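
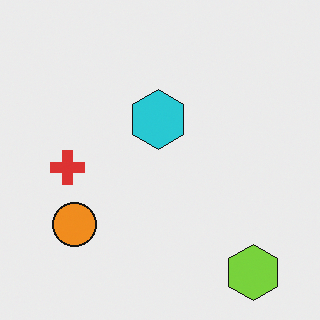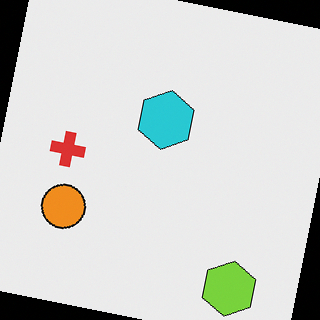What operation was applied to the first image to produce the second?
The transformation is: rotated clockwise by a small amount.

Every shape is tilted by the same angle and the image corners show triangular fill wedges — a whole-image rotation by a non-right angle.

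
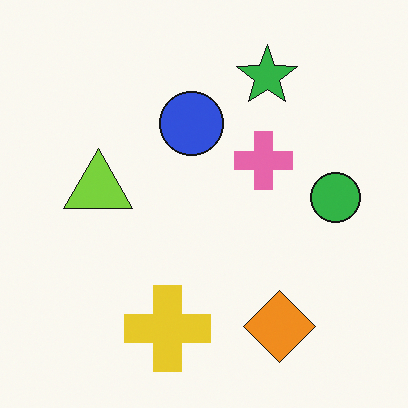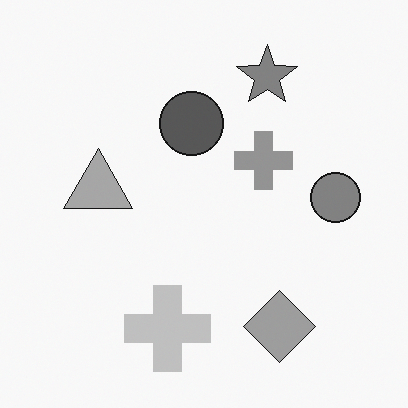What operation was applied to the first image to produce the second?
This is the original image converted to grayscale.

All color is removed — every shape is now a shade of grey.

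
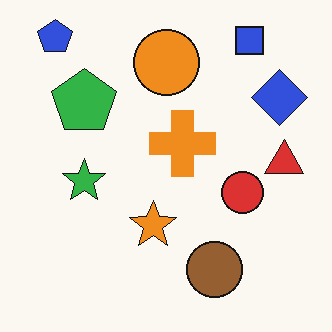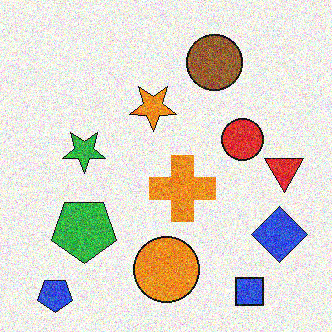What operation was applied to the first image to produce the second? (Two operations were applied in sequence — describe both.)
The second image is the first flipped vertically (top ↔ bottom), then degraded with a thick layer of grain.

The blue pentagon is in the top-left of the first image and the bottom-left of the second — shapes on opposite sides of the horizontal midline have swapped in a mirror flip. Random speckle covers the whole image, including the flat background.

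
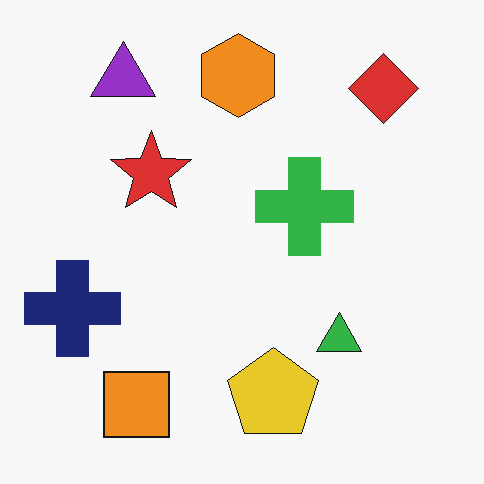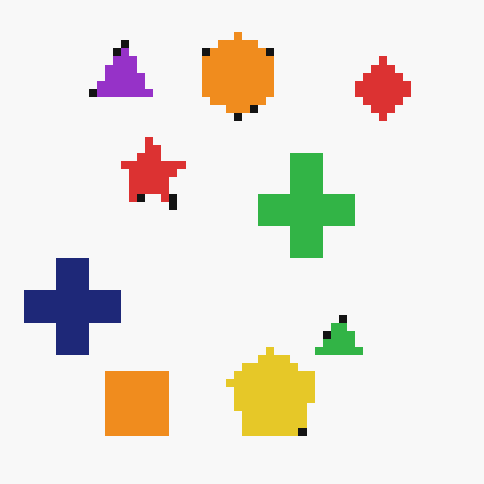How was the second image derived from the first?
This is the original image pixelated into visible square blocks.

Shapes are reduced to large square blocks; fine edges and outlines are lost — a downscale-then-upscale (mosaic) effect.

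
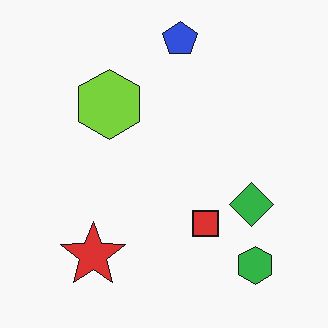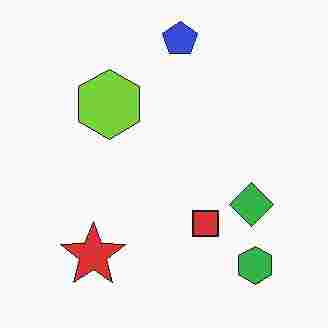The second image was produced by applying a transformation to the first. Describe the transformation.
The transformation is: heavily JPEG-compressed with obvious blocking artifacts.

Blocky 8×8 compression artifacts appear around shape edges and the flat background shows ringing — characteristic JPEG degradation.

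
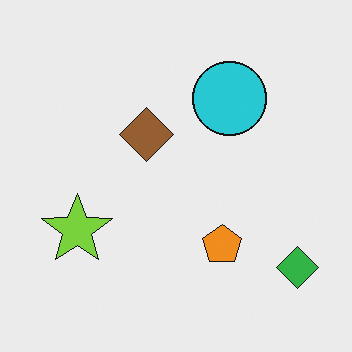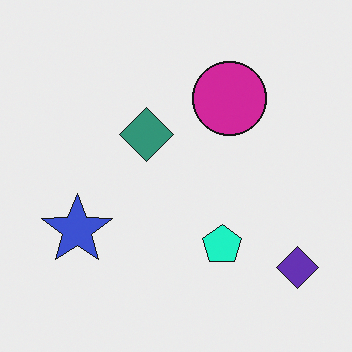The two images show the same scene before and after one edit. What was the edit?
This is the original image hue-shifted noticeably.

Every shape's color has rotated by the same amount around the hue wheel — a uniform hue shift.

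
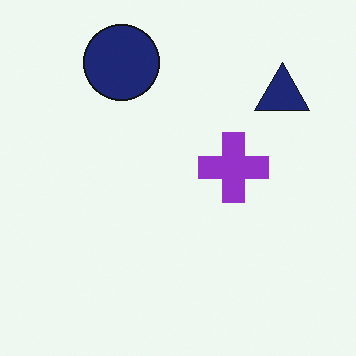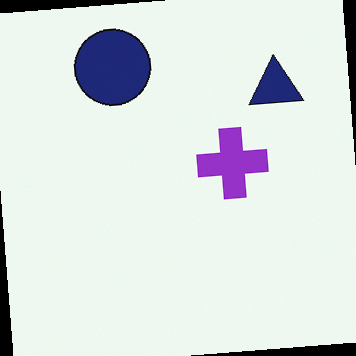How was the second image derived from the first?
The transformation is: rotated counter-clockwise by a slight angle.

Every shape is tilted by the same angle and the image corners show triangular fill wedges — a whole-image rotation by a non-right angle.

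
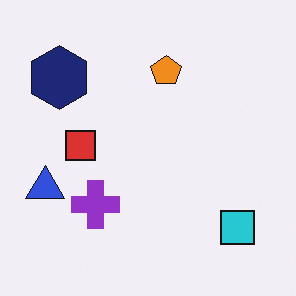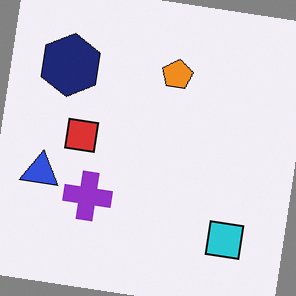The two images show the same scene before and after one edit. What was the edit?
It was rotated clockwise by a slight angle.

Every shape is tilted by the same angle and the image corners show triangular fill wedges — a whole-image rotation by a non-right angle.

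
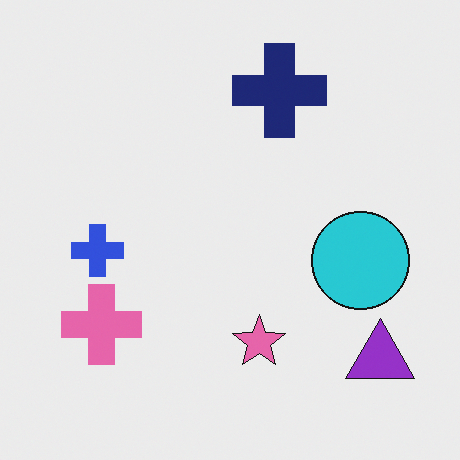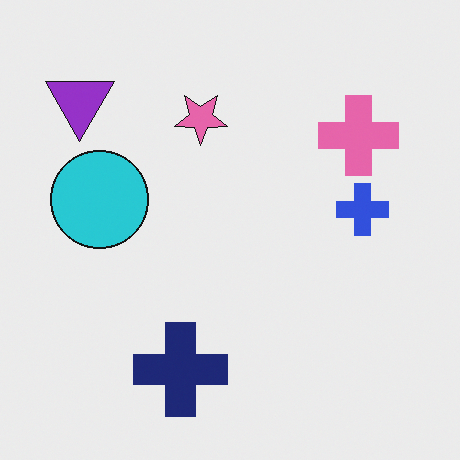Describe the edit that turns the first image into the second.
The transformation is: rotated 180°.

The purple triangle sits in the bottom-right of the first image and the top-left of the second — consistent with a whole-image 180° rotation.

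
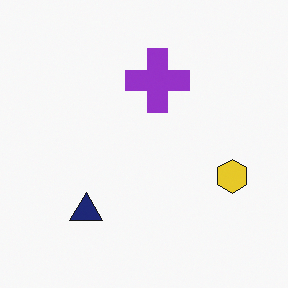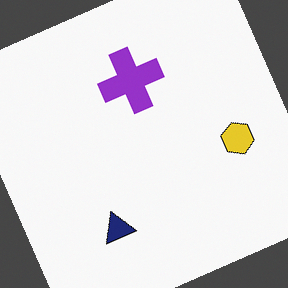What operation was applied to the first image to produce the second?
The transformation is: rotated counter-clockwise by a clearly visible amount.

Every shape is tilted by the same angle and the image corners show triangular fill wedges — a whole-image rotation by a non-right angle.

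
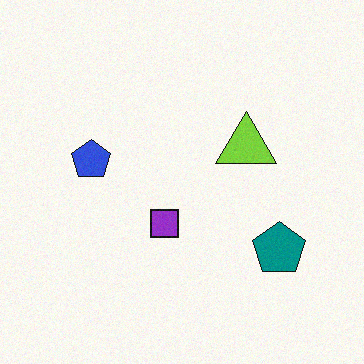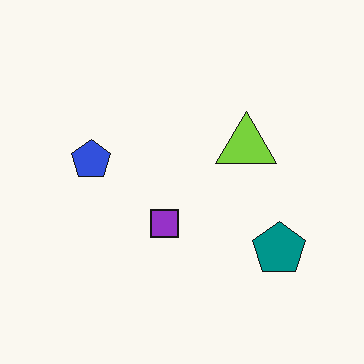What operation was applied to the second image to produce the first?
Degraded with a light layer of grain.

Random speckle covers the whole image, including the flat background.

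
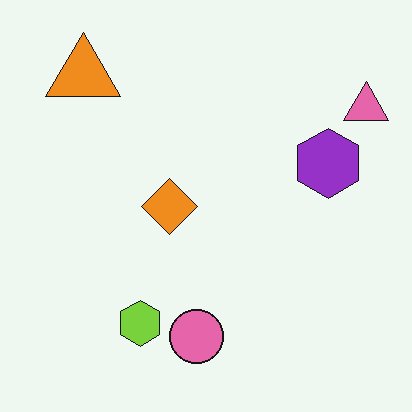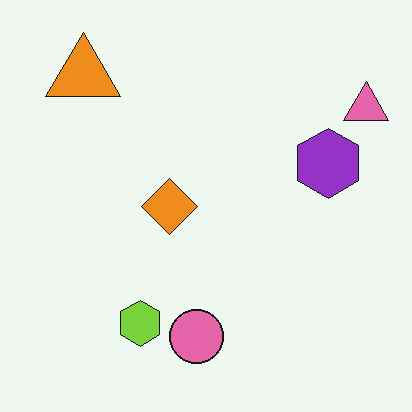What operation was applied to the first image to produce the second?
This is the original image given moderate JPEG compression.

Blocky 8×8 compression artifacts appear around shape edges and the flat background shows ringing — characteristic JPEG degradation.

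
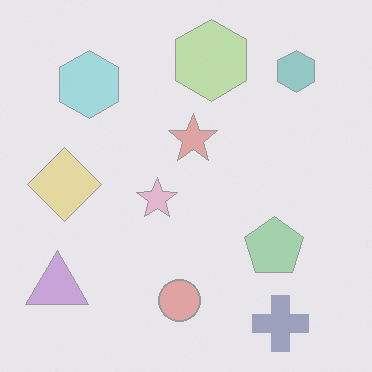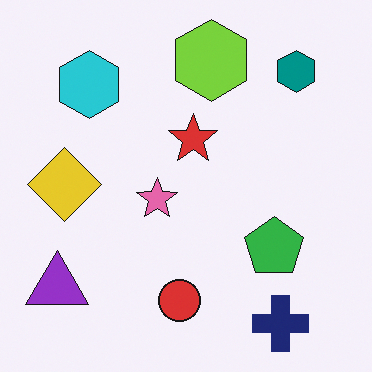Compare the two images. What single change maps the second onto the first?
The transformation is: given much lower contrast.

Tones are pushed toward mid-grey across the whole image — a global contrast change.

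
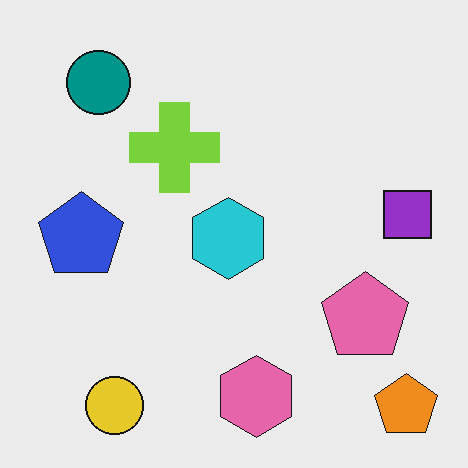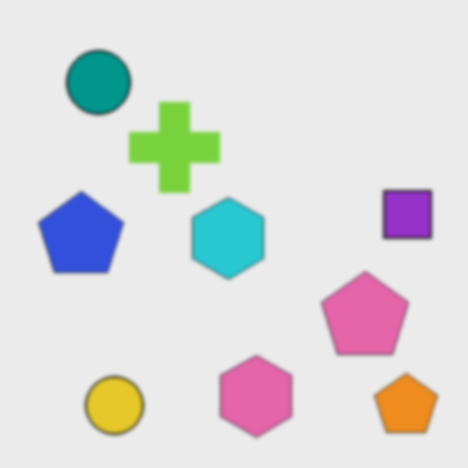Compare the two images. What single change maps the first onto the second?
This is the original image slightly softened.

Shape edges and outlines are uniformly softened across the whole image.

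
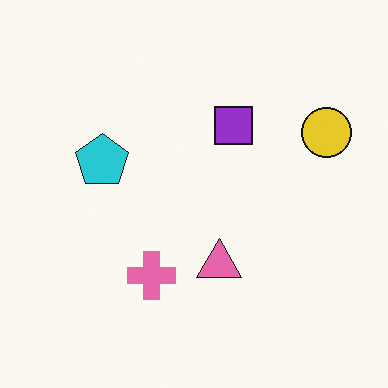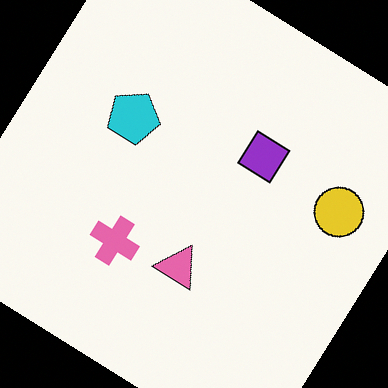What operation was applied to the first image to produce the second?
The second image is the first rotated clockwise by a large amount — several tens of degrees.

Every shape is tilted by the same angle and the image corners show triangular fill wedges — a whole-image rotation by a non-right angle.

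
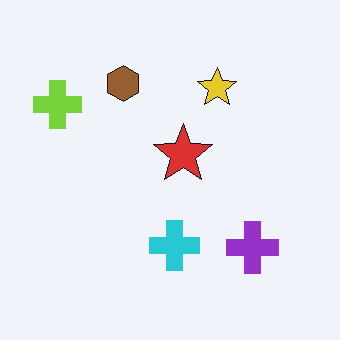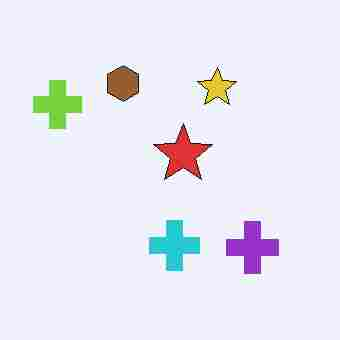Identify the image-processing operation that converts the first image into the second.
It was degraded with heavy JPEG compression.

Blocky 8×8 compression artifacts appear around shape edges and the flat background shows ringing — characteristic JPEG degradation.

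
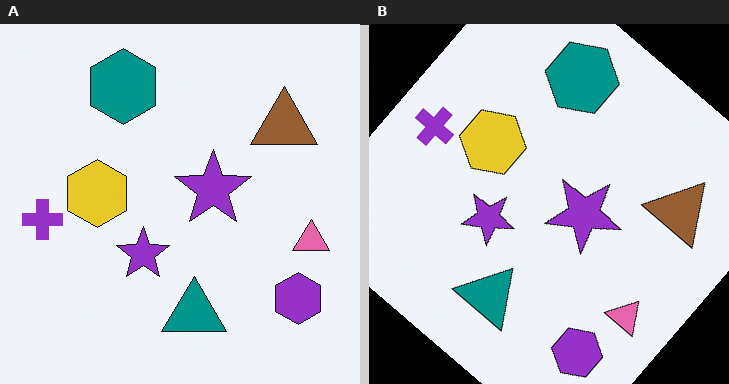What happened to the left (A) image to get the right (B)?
It was rotated clockwise by a large amount — several tens of degrees.

Every shape is tilted by the same angle and the image corners show triangular fill wedges — a whole-image rotation by a non-right angle.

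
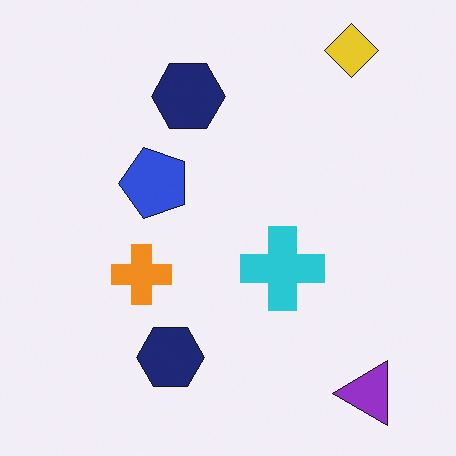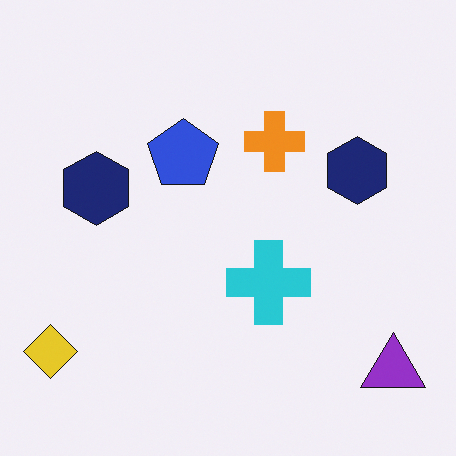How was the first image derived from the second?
This is the original image transposed (reflected across the top-left ↔ bottom-right diagonal).

Shapes have swapped their row and column positions — what was in the top-right is now in the bottom-left — a diagonal reflection.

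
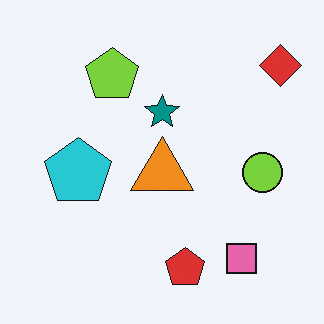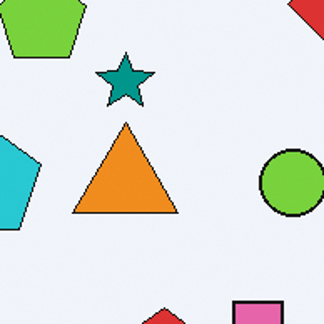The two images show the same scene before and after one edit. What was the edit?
This is the original image cropped tightly and scaled back up.

The visible shapes are larger and the field of view is narrower; shapes near the original edges may be partly or wholly outside the frame — a crop-and-rescale.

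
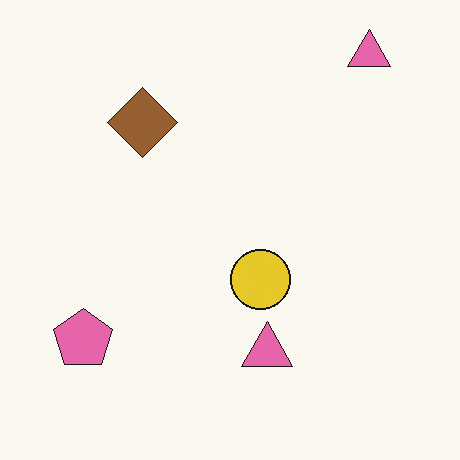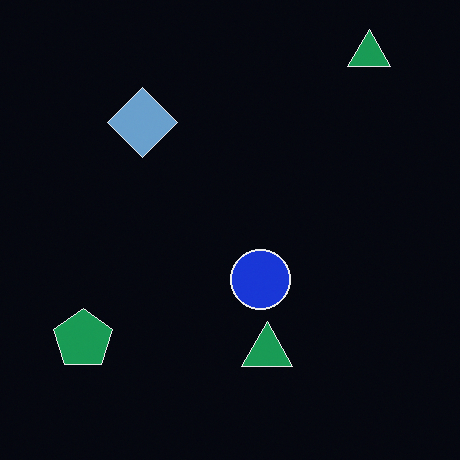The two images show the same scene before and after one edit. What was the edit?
Color-inverted (negative).

The light background has become dark and every shape's color is its complement — a photographic negative.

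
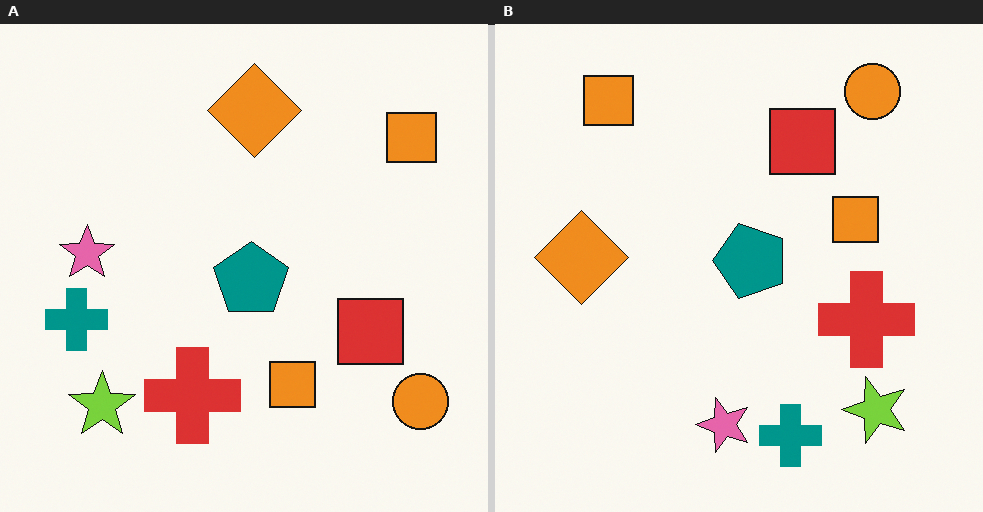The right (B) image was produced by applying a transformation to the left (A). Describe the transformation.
Rotated 90° counter-clockwise.

The orange circle sits in the bottom-right of the left (A) image and the top-right of the right (B) — consistent with a whole-image 90° counter-clockwise rotation.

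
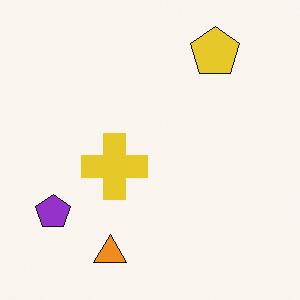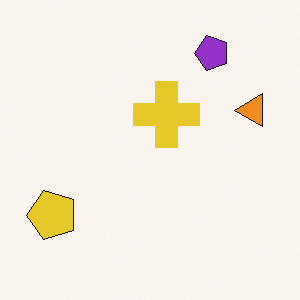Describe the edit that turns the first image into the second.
It was transposed (reflected across the top-left ↔ bottom-right diagonal).

Shapes have swapped their row and column positions — what was in the top-right is now in the bottom-left — a diagonal reflection.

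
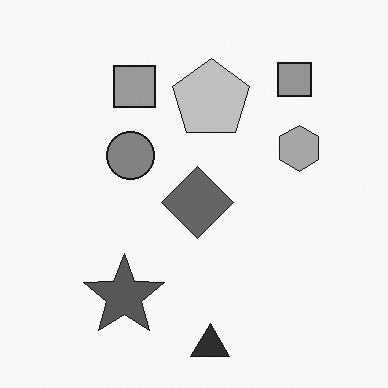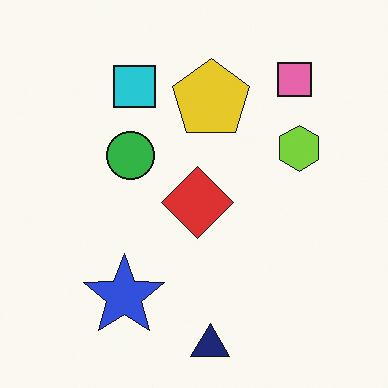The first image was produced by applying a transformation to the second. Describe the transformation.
The transformation is: converted to grayscale.

All color is removed — every shape is now a shade of grey.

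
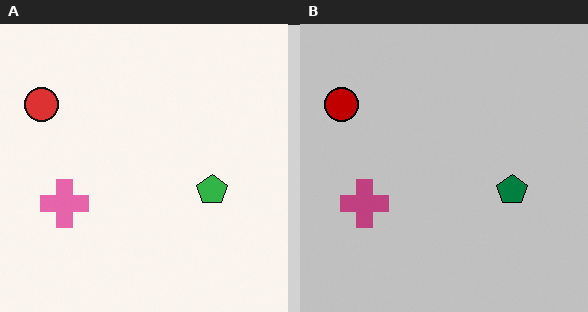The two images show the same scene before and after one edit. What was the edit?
The transformation is: heavily posterized to just a handful of flat colors.

Each flat color has snapped to a coarser quantized level — most visibly, the near-white background has dropped to a flat grey.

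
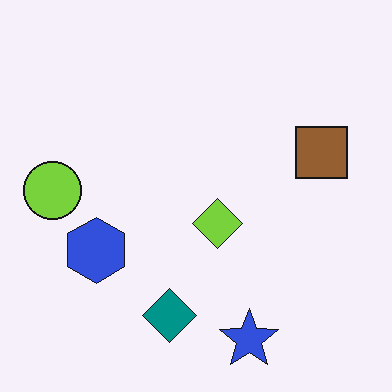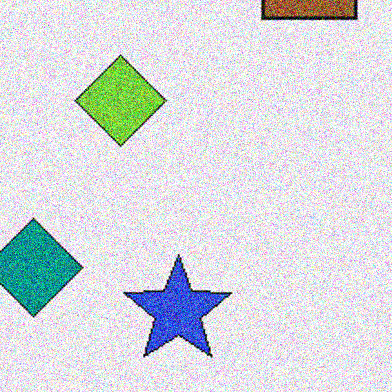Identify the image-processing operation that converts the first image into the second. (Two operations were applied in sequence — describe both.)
The transformation is: cropped to a noticeably smaller region and rescaled, then degraded with a thick layer of grain.

The visible shapes are larger and the field of view is narrower; shapes near the original edges may be partly or wholly outside the frame — a crop-and-rescale. Random speckle covers the whole image, including the flat background.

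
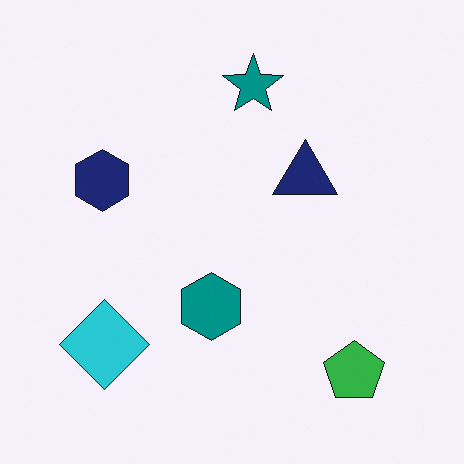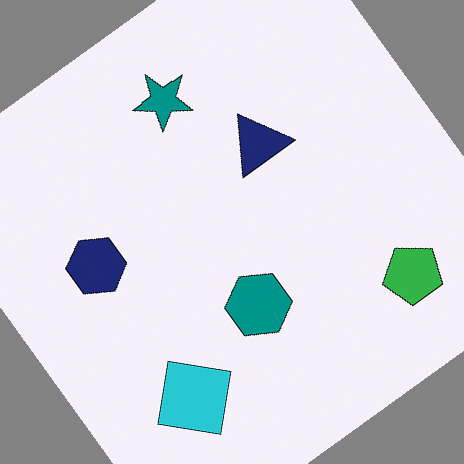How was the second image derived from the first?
The image was rotated counter-clockwise by a large amount — several tens of degrees.

Every shape is tilted by the same angle and the image corners show triangular fill wedges — a whole-image rotation by a non-right angle.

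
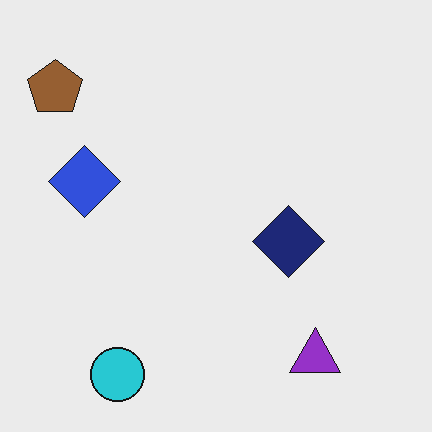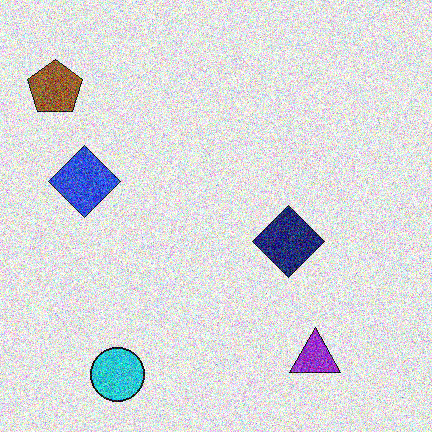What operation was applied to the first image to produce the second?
It was degraded with a thick layer of grain.

Random speckle covers the whole image, including the flat background.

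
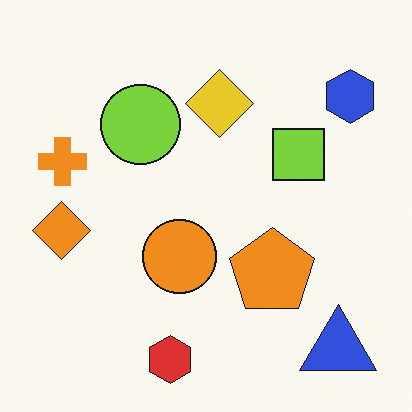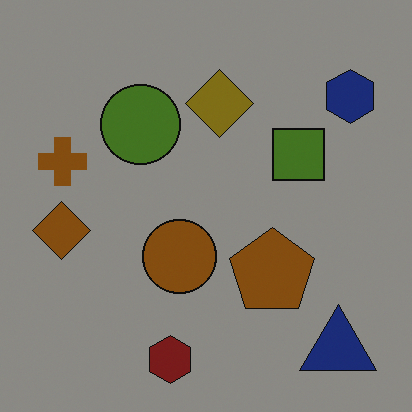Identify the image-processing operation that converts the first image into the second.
Noticeably darkened.

Every pixel — background and shapes alike — is uniformly darkened.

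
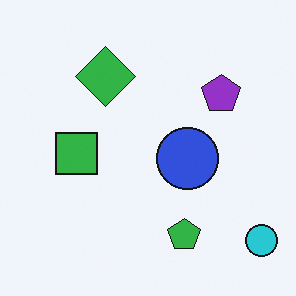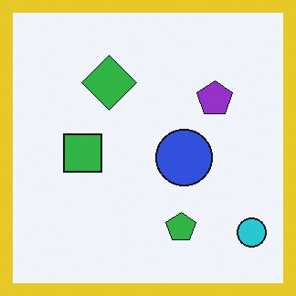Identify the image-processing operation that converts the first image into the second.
It was framed with a yellow border.

A solid yellow frame runs around the edge of the second image, with the content slightly shrunk inside it.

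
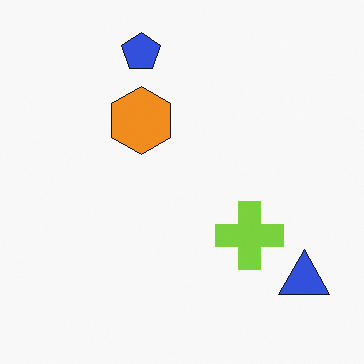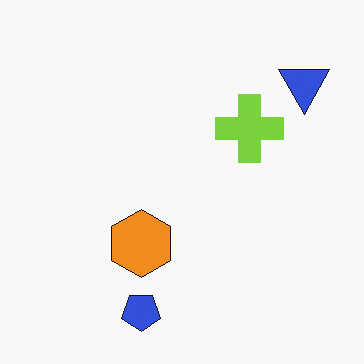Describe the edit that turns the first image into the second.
The second image is the first flipped vertically (top ↔ bottom).

The blue pentagon is in the top of the first image and the bottom of the second — shapes on opposite sides of the horizontal midline have swapped in a mirror flip.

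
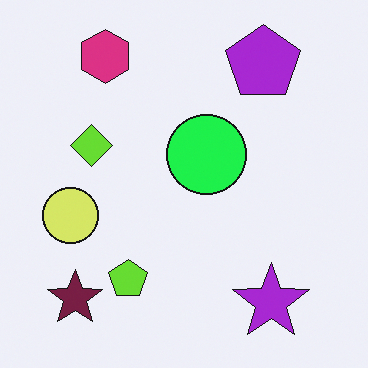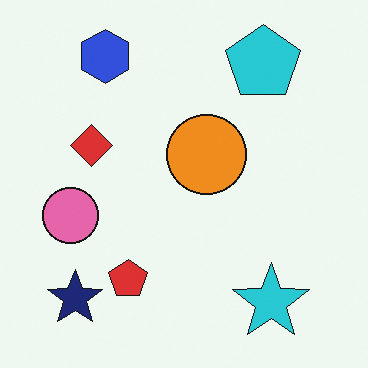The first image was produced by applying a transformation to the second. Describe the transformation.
The image was hue-shifted through roughly a third of the color wheel.

Every shape's color has rotated by the same amount around the hue wheel — a uniform hue shift.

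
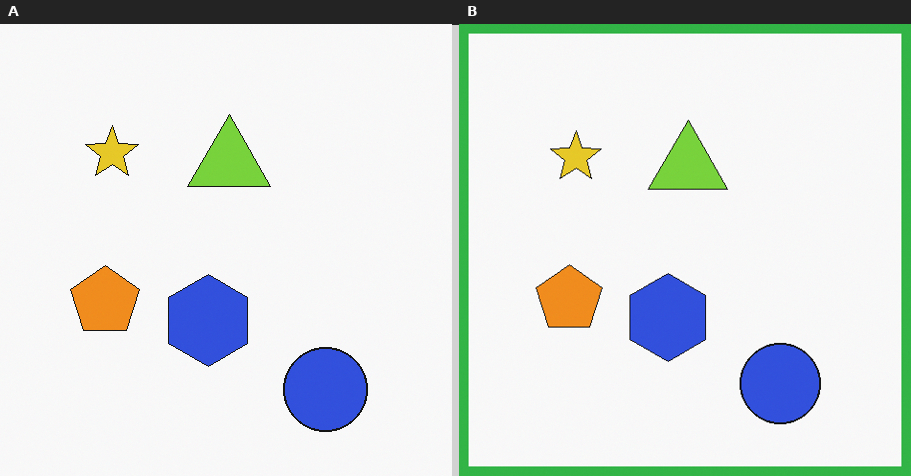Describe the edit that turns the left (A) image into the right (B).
This is the original image framed with a green border.

A solid green frame runs around the edge of the right (B) image, with the content slightly shrunk inside it.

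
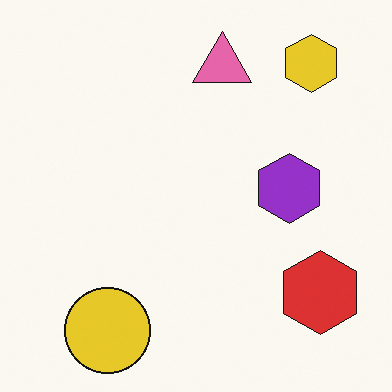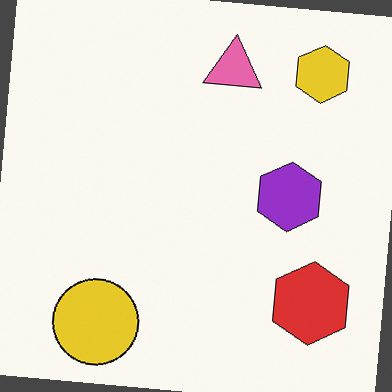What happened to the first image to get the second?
Rotated clockwise by a small amount.

Every shape is tilted by the same angle and the image corners show triangular fill wedges — a whole-image rotation by a non-right angle.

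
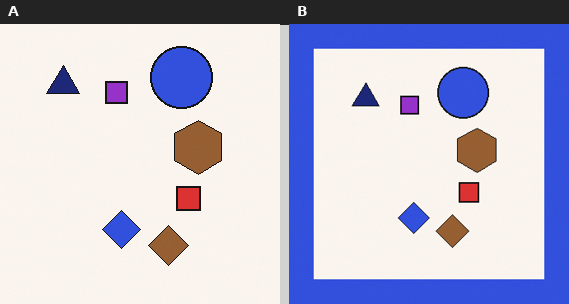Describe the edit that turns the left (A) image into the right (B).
This is the original image framed with a blue border.

A solid blue frame runs around the edge of the right (B) image, with the content slightly shrunk inside it.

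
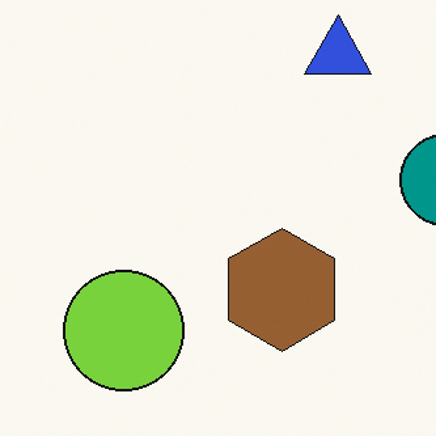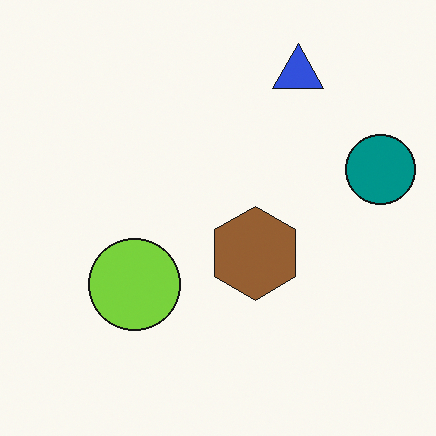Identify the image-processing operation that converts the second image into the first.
The transformation is: cropped to a modestly smaller region and rescaled.

The visible shapes are larger and the field of view is narrower; shapes near the original edges may be partly or wholly outside the frame — a crop-and-rescale.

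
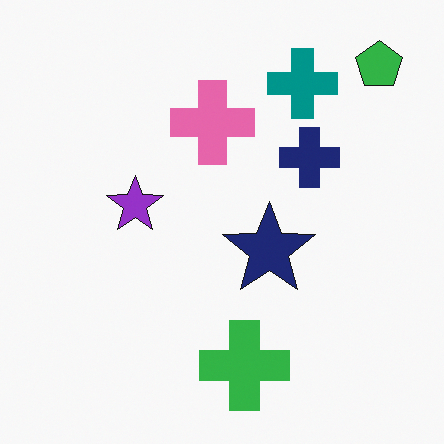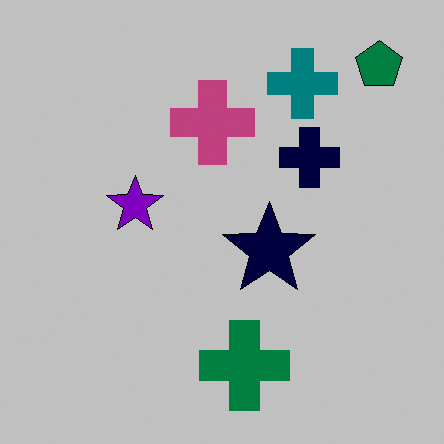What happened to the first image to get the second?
The transformation is: aggressively posterized.

Each flat color has snapped to a coarser quantized level — most visibly, the near-white background has dropped to a flat grey.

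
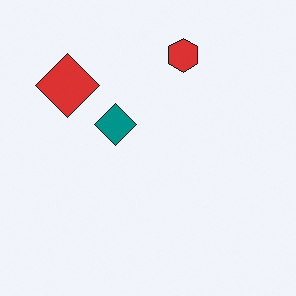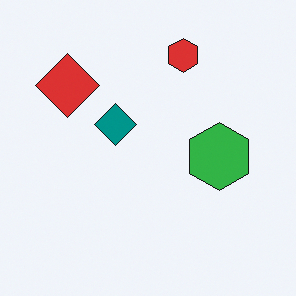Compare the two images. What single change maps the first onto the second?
It was overlaid with an additional green hexagon.

A green hexagon appears in the second image that is absent from the first.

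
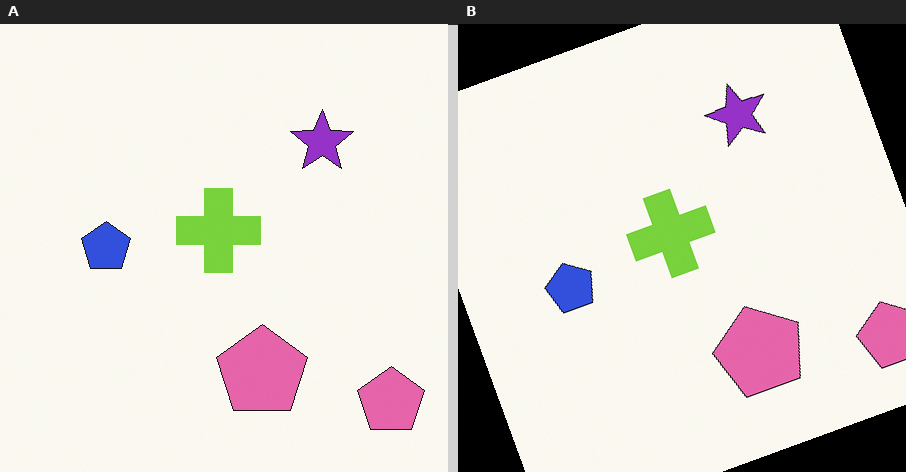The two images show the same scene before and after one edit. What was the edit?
This is the original image rotated counter-clockwise by a moderate amount.

Every shape is tilted by the same angle and the image corners show triangular fill wedges — a whole-image rotation by a non-right angle.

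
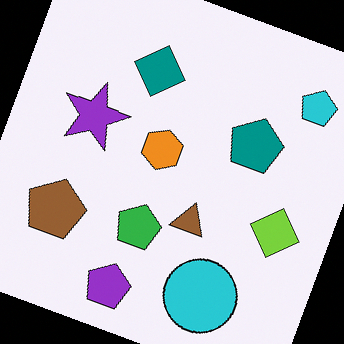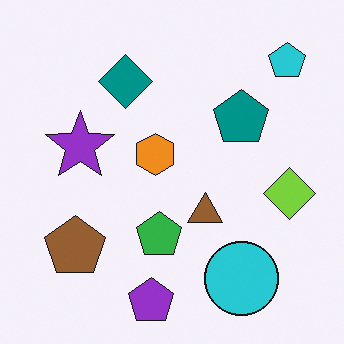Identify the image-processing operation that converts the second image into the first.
The transformation is: rotated clockwise by a moderate amount.

Every shape is tilted by the same angle and the image corners show triangular fill wedges — a whole-image rotation by a non-right angle.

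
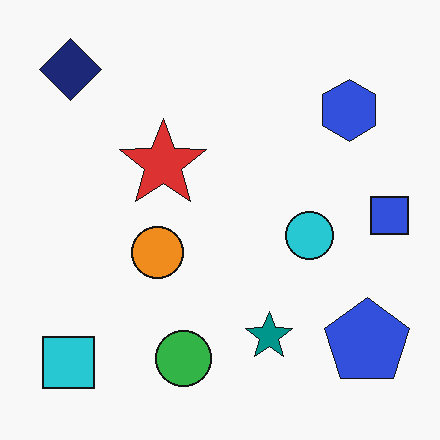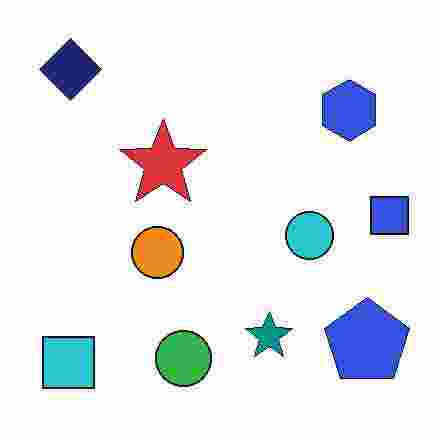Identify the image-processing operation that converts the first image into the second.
The second image is the first degraded with heavy JPEG compression.

Blocky 8×8 compression artifacts appear around shape edges and the flat background shows ringing — characteristic JPEG degradation.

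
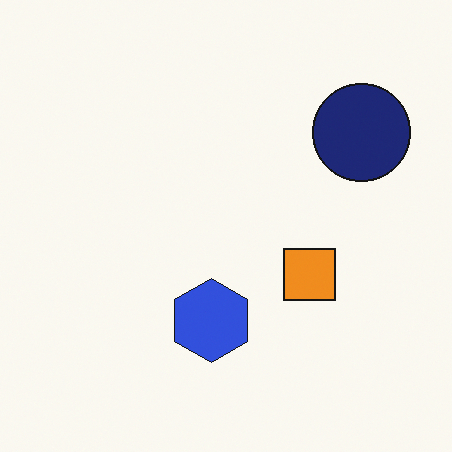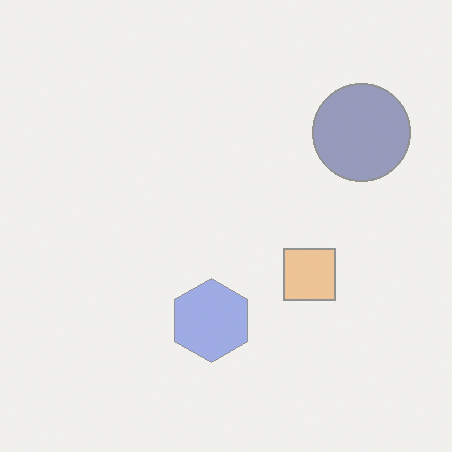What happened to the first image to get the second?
The image was washed out (contrast reduced).

Tones are pushed toward mid-grey across the whole image — a global contrast change.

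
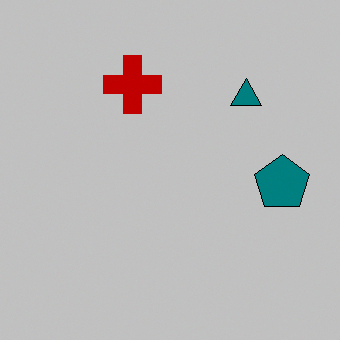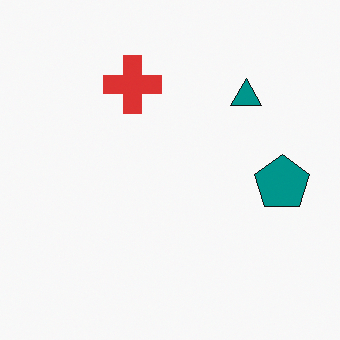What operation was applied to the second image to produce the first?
The first image is the second heavily posterized to just a handful of flat colors.

Each flat color has snapped to a coarser quantized level — most visibly, the near-white background has dropped to a flat grey.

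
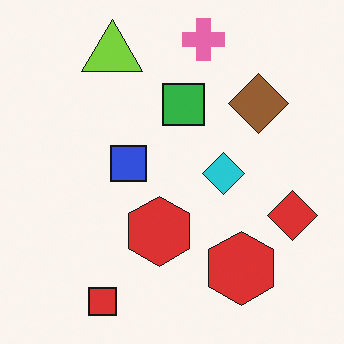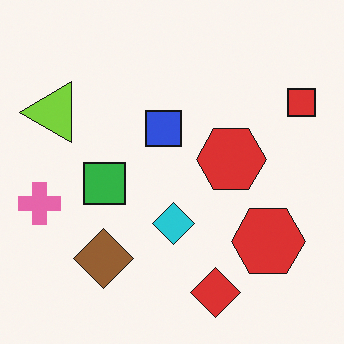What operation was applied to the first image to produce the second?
The transformation is: transposed (reflected across the top-left ↔ bottom-right diagonal).

Shapes have swapped their row and column positions — what was in the top-right is now in the bottom-left — a diagonal reflection.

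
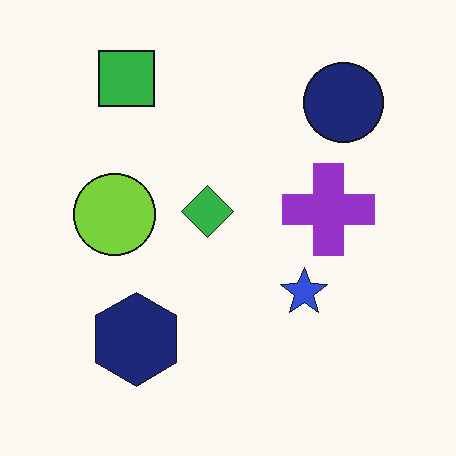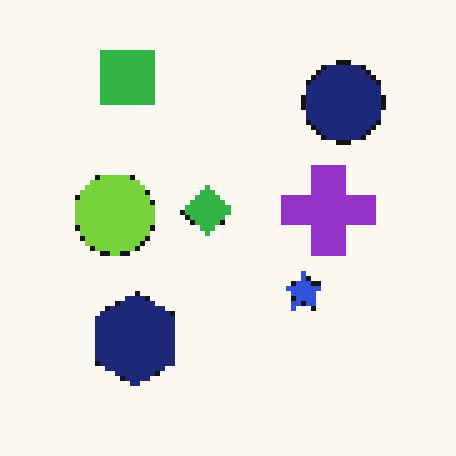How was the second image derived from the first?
It was mildly pixelated.

Shapes are reduced to large square blocks; fine edges and outlines are lost — a downscale-then-upscale (mosaic) effect.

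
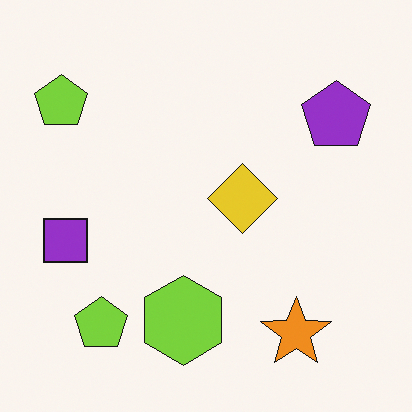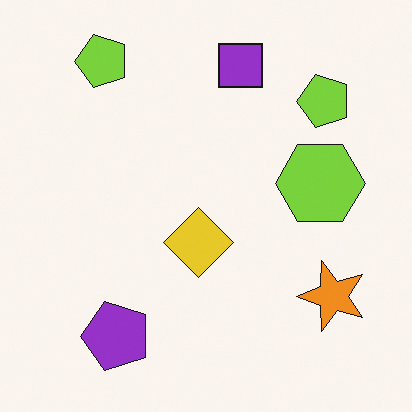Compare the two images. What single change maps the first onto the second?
The image was transposed (reflected across the top-left ↔ bottom-right diagonal).

Shapes have swapped their row and column positions — what was in the top-right is now in the bottom-left — a diagonal reflection.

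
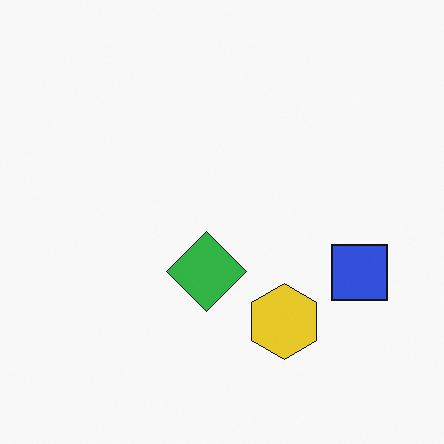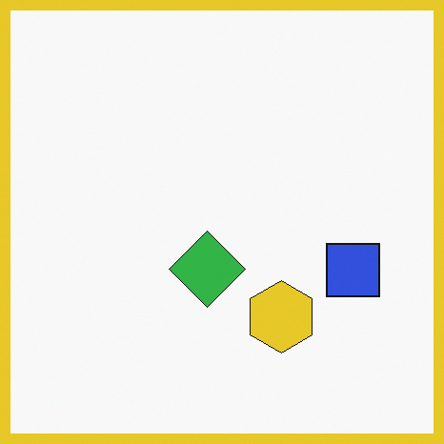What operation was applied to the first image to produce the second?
The transformation is: framed with a yellow border.

A solid yellow frame runs around the edge of the second image, with the content slightly shrunk inside it.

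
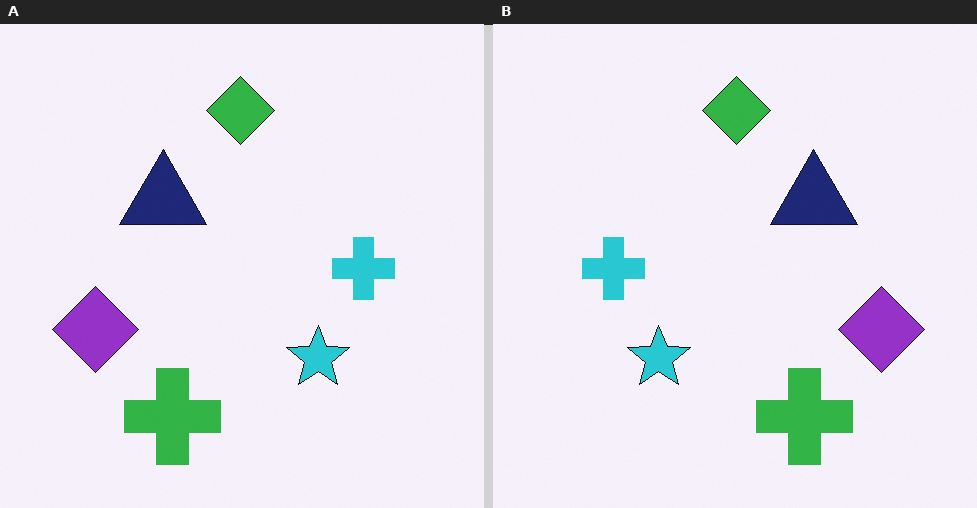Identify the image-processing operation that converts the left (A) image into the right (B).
This is the original image flipped horizontally (left ↔ right).

The purple diamond is in the left of the left (A) image and the right of the right (B) — shapes on opposite sides of the vertical midline have swapped in a mirror flip.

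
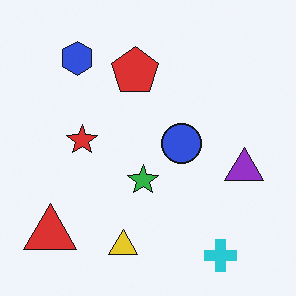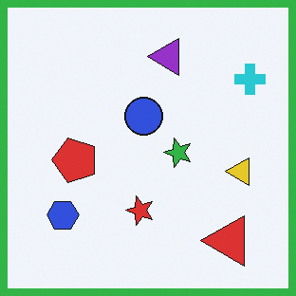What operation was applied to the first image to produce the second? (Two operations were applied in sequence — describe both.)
It was rotated 90° counter-clockwise, then framed with a green border.

The red triangle sits in the bottom-left of the first image and the bottom-right of the second — consistent with a whole-image 90° counter-clockwise rotation. A solid green frame runs around the edge of the second image, with the content slightly shrunk inside it.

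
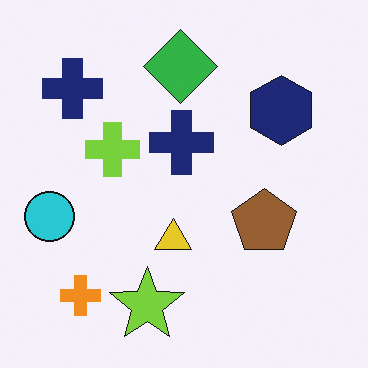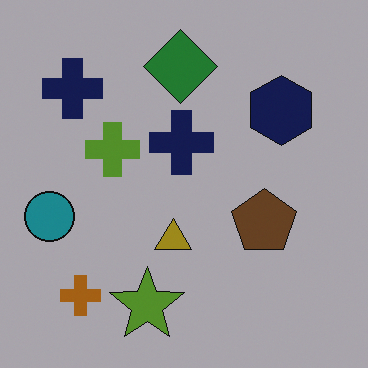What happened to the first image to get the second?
The transformation is: darkened a lot.

Every pixel — background and shapes alike — is uniformly darkened.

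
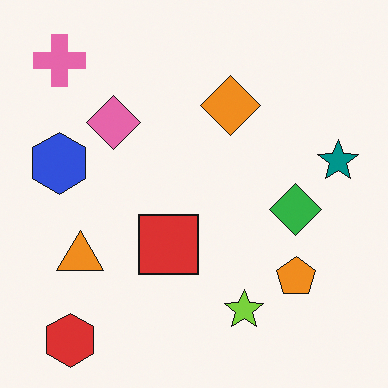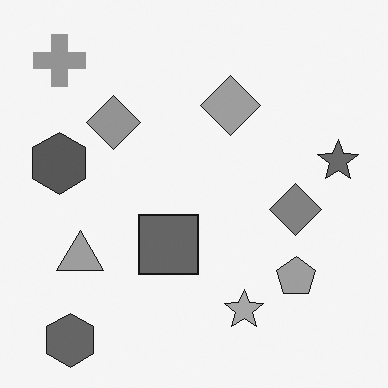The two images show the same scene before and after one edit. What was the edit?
It was converted to grayscale.

All color is removed — every shape is now a shade of grey.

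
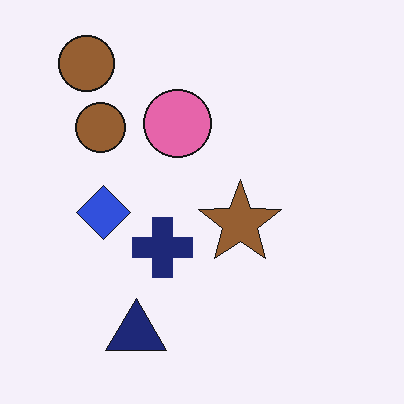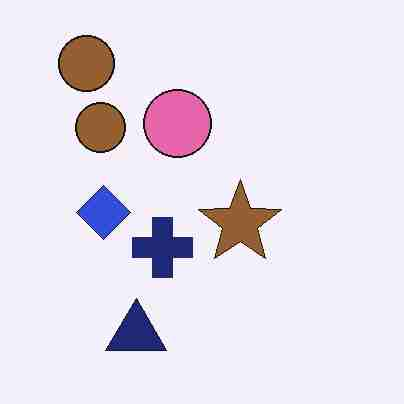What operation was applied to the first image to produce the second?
It was degraded with heavy JPEG compression.

Blocky 8×8 compression artifacts appear around shape edges and the flat background shows ringing — characteristic JPEG degradation.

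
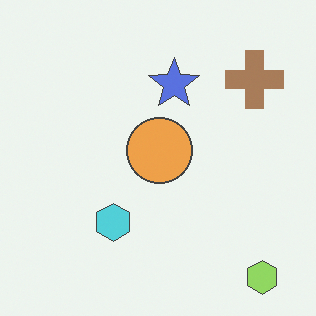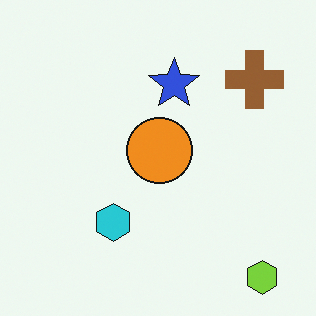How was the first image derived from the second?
It was given slightly reduced contrast.

Tones are pushed toward mid-grey across the whole image — a global contrast change.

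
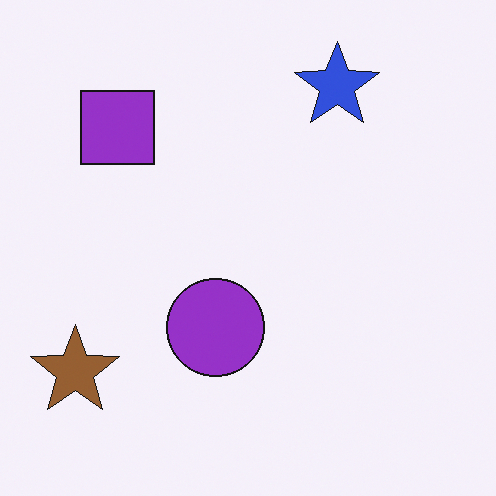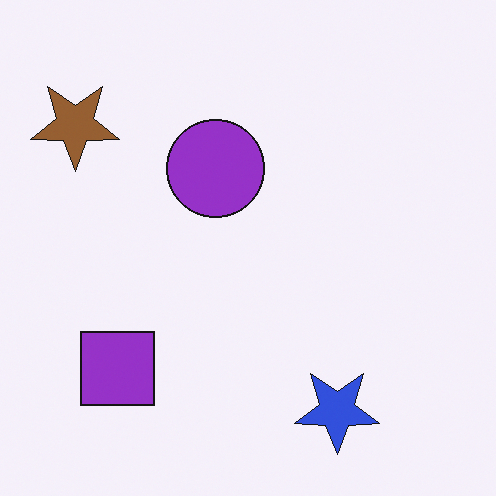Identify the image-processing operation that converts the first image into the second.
The image was flipped vertically (top ↔ bottom).

The blue star is in the top-right of the first image and the bottom-right of the second — shapes on opposite sides of the horizontal midline have swapped in a mirror flip.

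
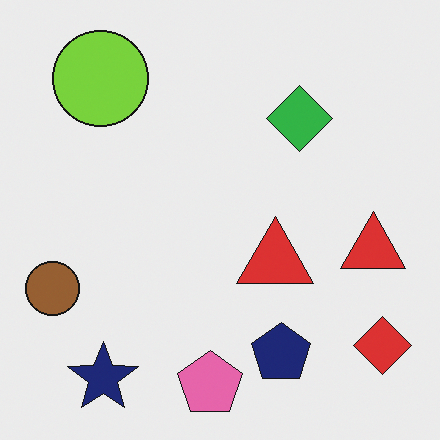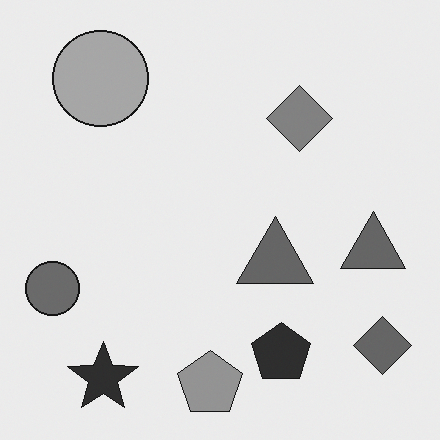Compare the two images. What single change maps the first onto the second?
This is the original image converted to grayscale.

All color is removed — every shape is now a shade of grey.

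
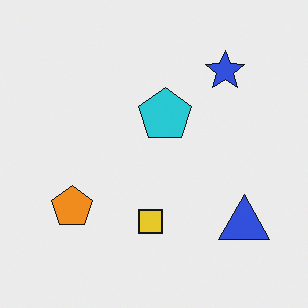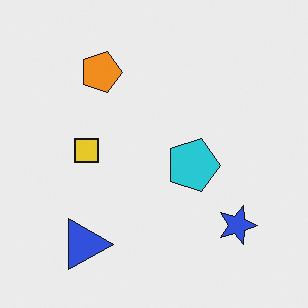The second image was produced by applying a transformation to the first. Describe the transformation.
The second image is the first rotated 90° clockwise.

The blue triangle sits in the bottom-right of the first image and the bottom-left of the second — consistent with a whole-image 90° clockwise rotation.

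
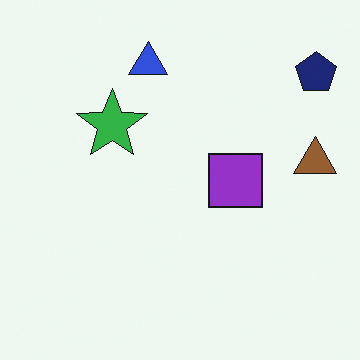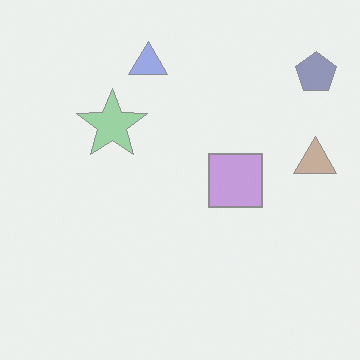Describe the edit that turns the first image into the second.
The transformation is: given much lower contrast.

Tones are pushed toward mid-grey across the whole image — a global contrast change.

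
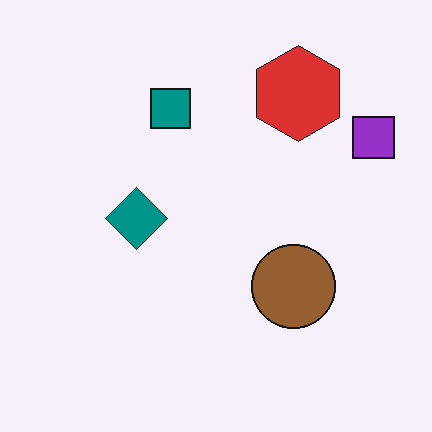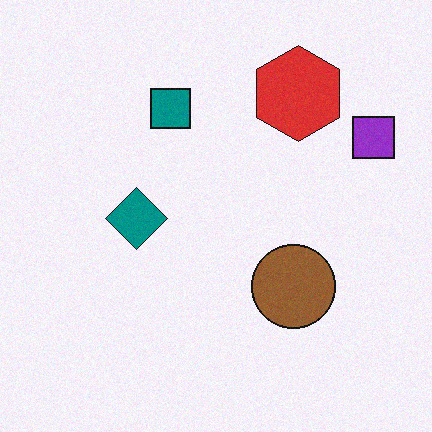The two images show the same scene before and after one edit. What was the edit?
The second image is the first degraded with light additive noise.

Random speckle covers the whole image, including the flat background.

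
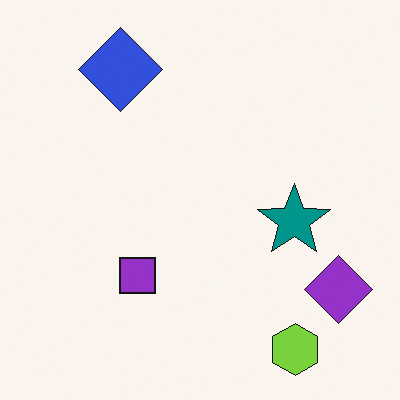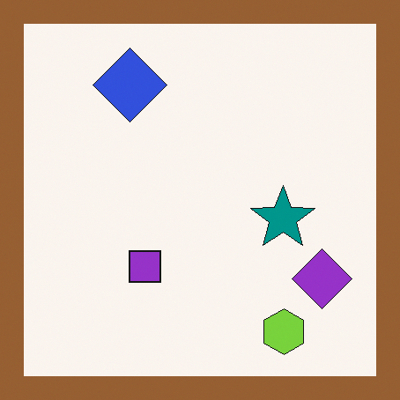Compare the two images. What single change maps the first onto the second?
The image was framed with a brown border.

A solid brown frame runs around the edge of the second image, with the content slightly shrunk inside it.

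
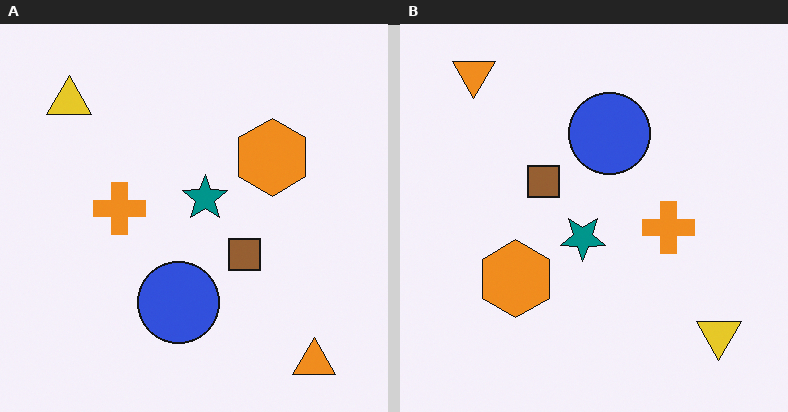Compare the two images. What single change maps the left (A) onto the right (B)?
The right (B) image is the left (A) rotated 180°.

The orange triangle sits in the bottom-right of the left (A) image and the top-left of the right (B) — consistent with a whole-image 180° rotation.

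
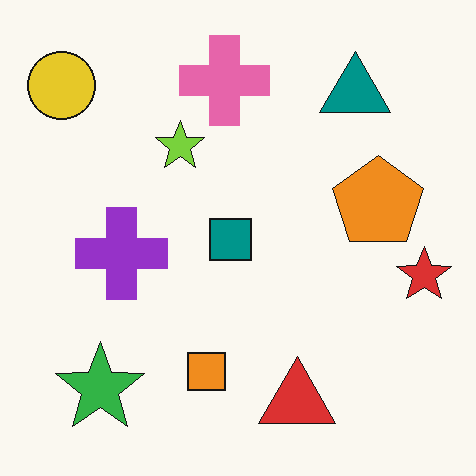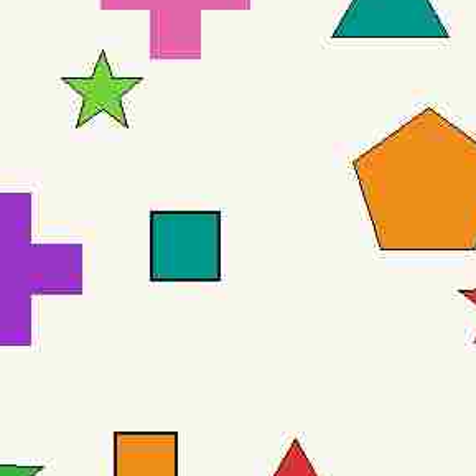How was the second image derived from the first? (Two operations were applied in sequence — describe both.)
This is the original image degraded with heavy JPEG compression, then cropped to a noticeably smaller region and rescaled.

Blocky 8×8 compression artifacts appear around shape edges and the flat background shows ringing — characteristic JPEG degradation. The visible shapes are larger and the field of view is narrower; shapes near the original edges may be partly or wholly outside the frame — a crop-and-rescale.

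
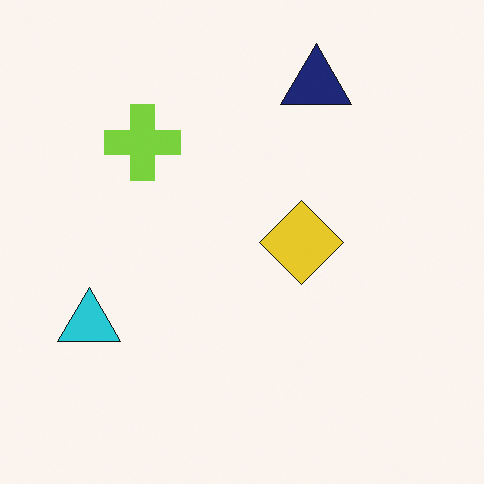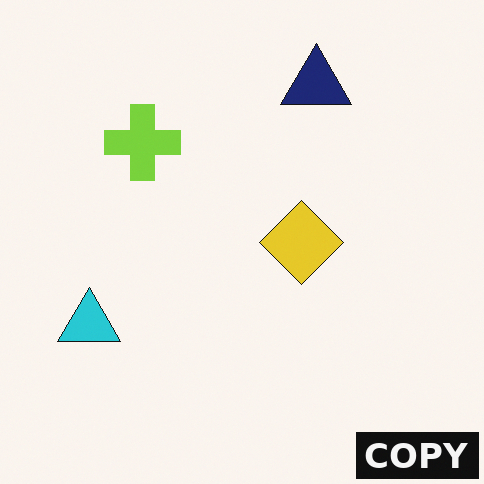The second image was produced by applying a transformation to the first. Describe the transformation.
Watermarked with the text "COPY" in the lower-right corner.

A dark label reading "COPY" appears in the lower-right corner.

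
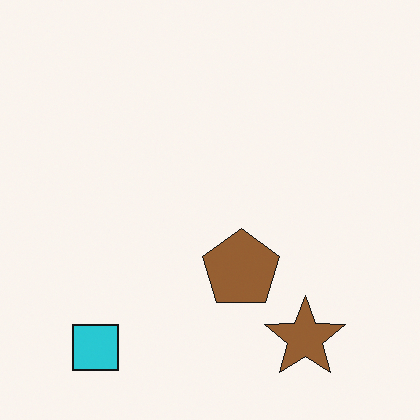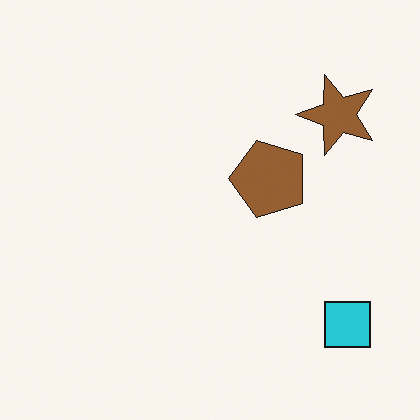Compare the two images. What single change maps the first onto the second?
The second image is the first rotated 90° counter-clockwise.

The cyan square sits in the bottom-left of the first image and the bottom-right of the second — consistent with a whole-image 90° counter-clockwise rotation.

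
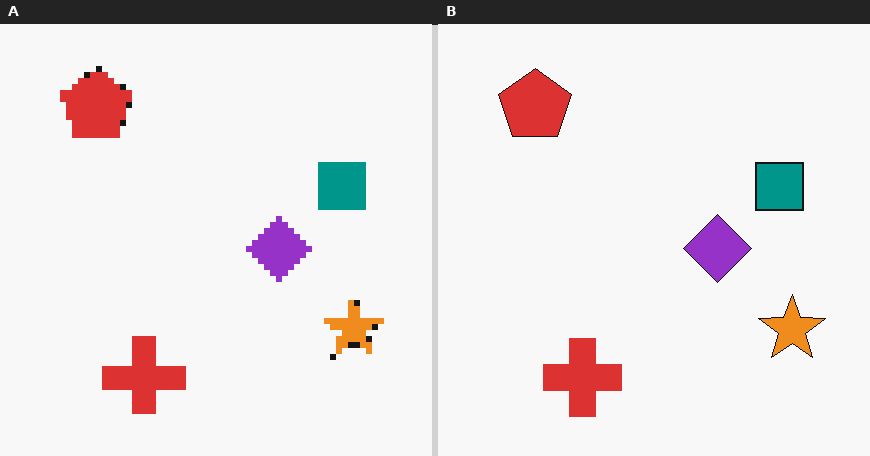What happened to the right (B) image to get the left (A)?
The left (A) image is the right (B) moderately pixelated.

Shapes are reduced to large square blocks; fine edges and outlines are lost — a downscale-then-upscale (mosaic) effect.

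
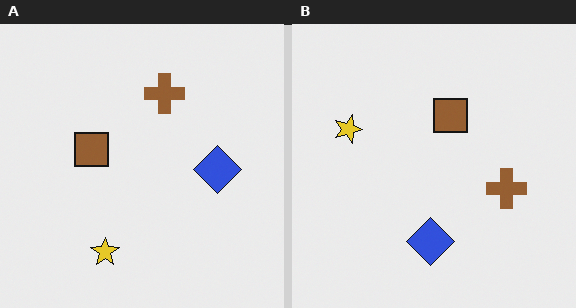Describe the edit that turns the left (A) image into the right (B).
The image was rotated 90° clockwise.

The yellow star sits in the bottom of the left (A) image and the left of the right (B) — consistent with a whole-image 90° clockwise rotation.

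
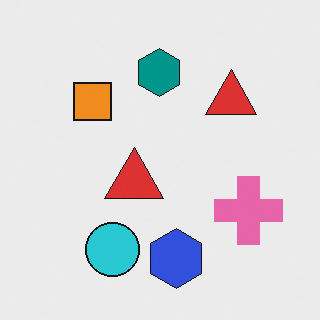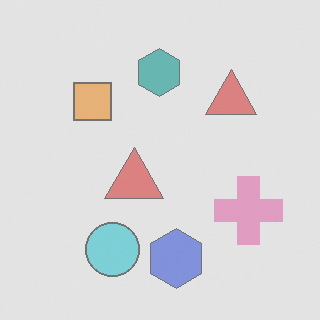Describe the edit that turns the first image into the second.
This is the original image given much lower contrast.

Tones are pushed toward mid-grey across the whole image — a global contrast change.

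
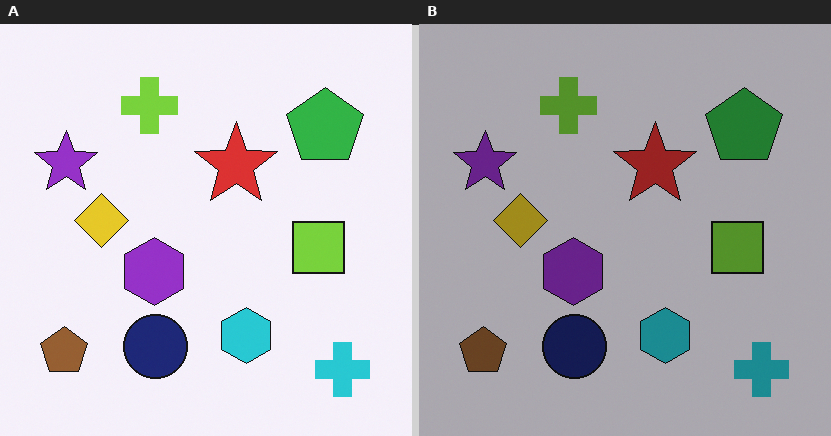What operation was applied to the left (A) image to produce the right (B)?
The transformation is: noticeably darkened.

Every pixel — background and shapes alike — is uniformly darkened.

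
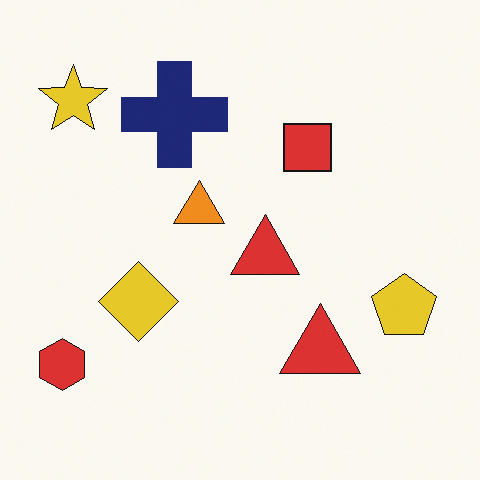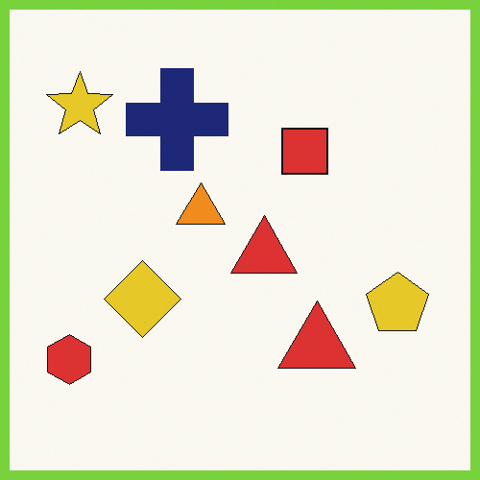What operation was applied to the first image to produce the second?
The image was framed with a lime border.

A solid lime frame runs around the edge of the second image, with the content slightly shrunk inside it.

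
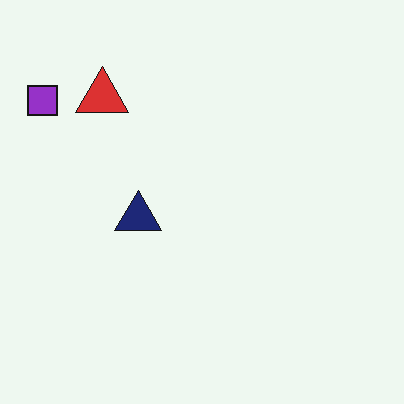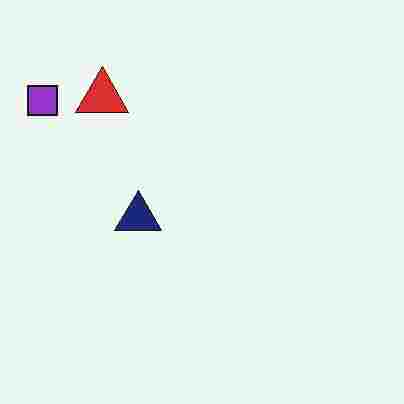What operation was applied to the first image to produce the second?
It was degraded with heavy JPEG compression.

Blocky 8×8 compression artifacts appear around shape edges and the flat background shows ringing — characteristic JPEG degradation.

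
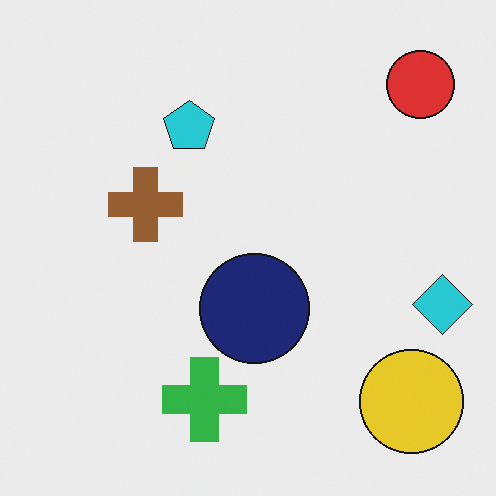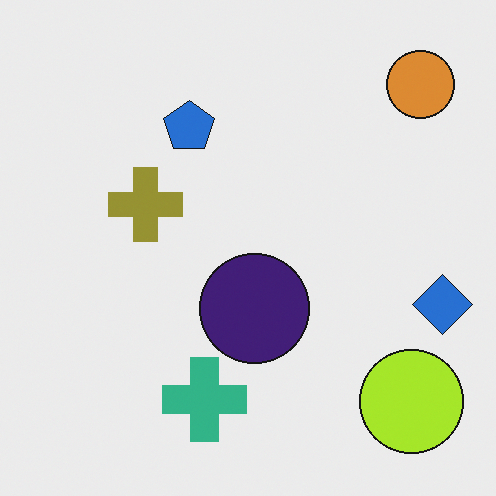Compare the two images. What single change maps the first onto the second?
It was hue-shifted slightly.

Every shape's color has rotated by the same amount around the hue wheel — a uniform hue shift.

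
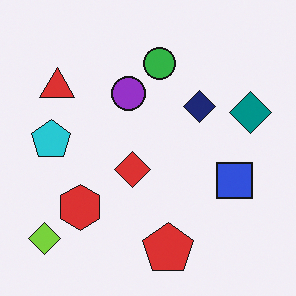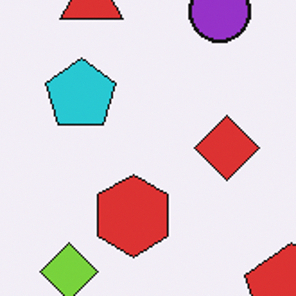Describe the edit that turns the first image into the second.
Cropped tightly and scaled back up.

The visible shapes are larger and the field of view is narrower; shapes near the original edges may be partly or wholly outside the frame — a crop-and-rescale.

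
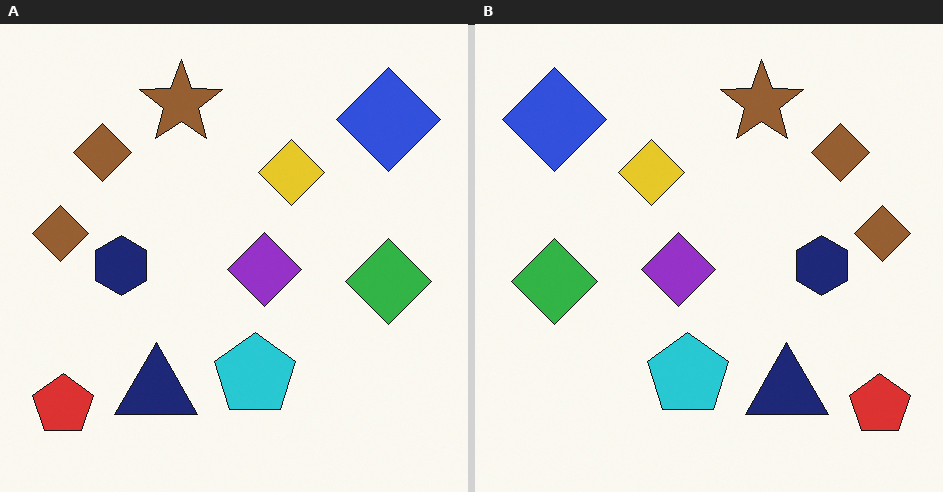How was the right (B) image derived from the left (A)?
The right (B) image is the left (A) flipped horizontally (left ↔ right).

The red pentagon is in the bottom-left of the left (A) image and the bottom-right of the right (B) — shapes on opposite sides of the vertical midline have swapped in a mirror flip.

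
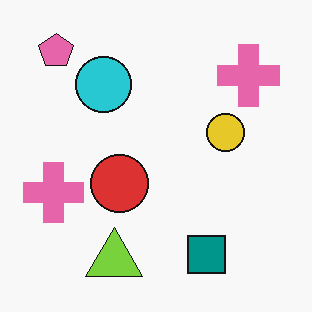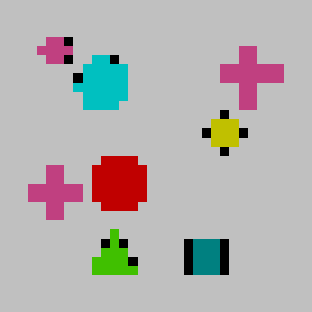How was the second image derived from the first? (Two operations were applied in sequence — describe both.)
The second image is the first aggressively posterized, then coarsely pixelated.

Each flat color has snapped to a coarser quantized level — most visibly, the near-white background has dropped to a flat grey. Shapes are reduced to large square blocks; fine edges and outlines are lost — a downscale-then-upscale (mosaic) effect.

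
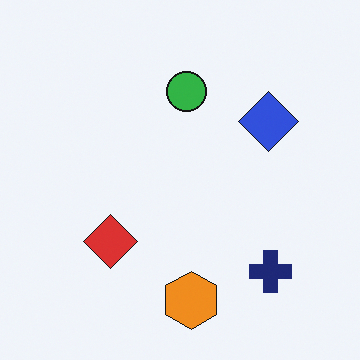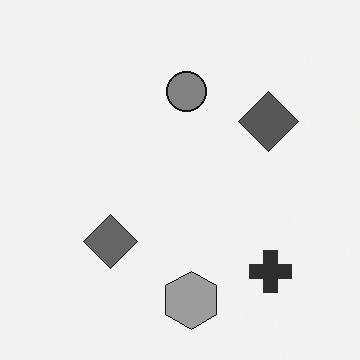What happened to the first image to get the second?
Converted to grayscale.

All color is removed — every shape is now a shade of grey.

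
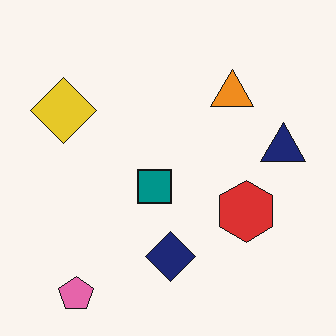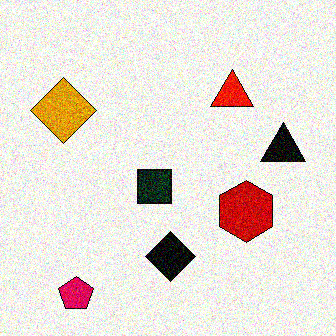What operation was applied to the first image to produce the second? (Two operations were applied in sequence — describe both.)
Given much higher contrast, then degraded with heavy additive noise.

Tones are pushed away from mid-grey across the whole image — a global contrast change. Random speckle covers the whole image, including the flat background.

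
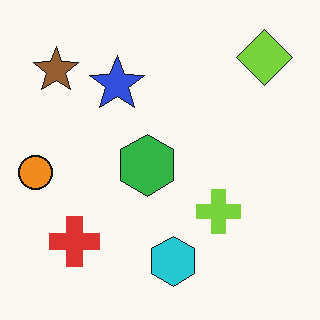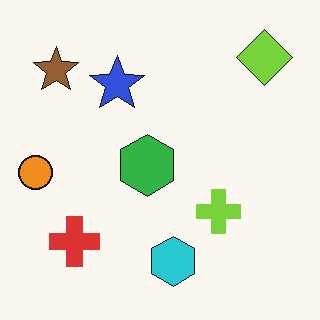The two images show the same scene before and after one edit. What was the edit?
The transformation is: given moderate JPEG compression.

Blocky 8×8 compression artifacts appear around shape edges and the flat background shows ringing — characteristic JPEG degradation.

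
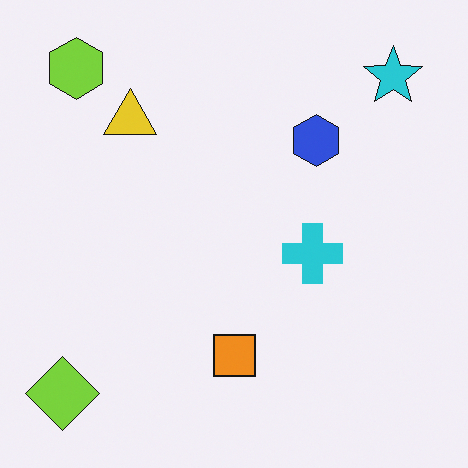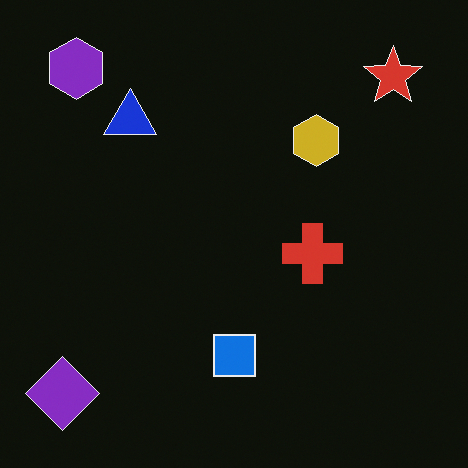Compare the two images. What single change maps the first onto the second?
The transformation is: color-inverted (negative).

The light background has become dark and every shape's color is its complement — a photographic negative.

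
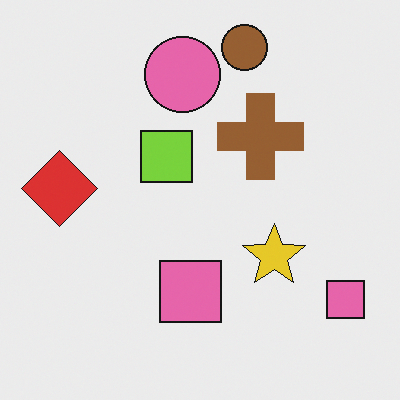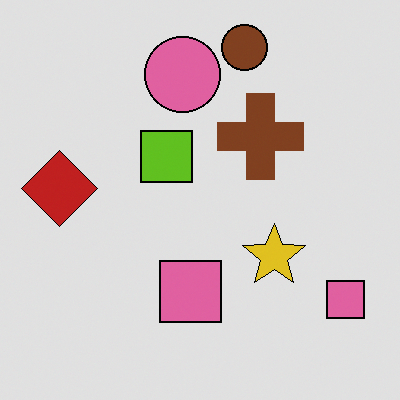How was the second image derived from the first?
The image was moderately posterized.

Each flat color has snapped to a coarser quantized level — most visibly, the near-white background has dropped to a flat grey.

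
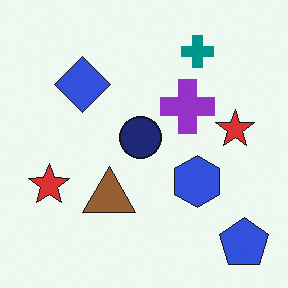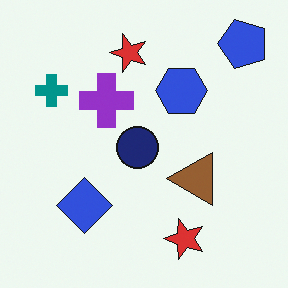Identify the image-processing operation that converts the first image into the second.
The transformation is: rotated 90° counter-clockwise.

The blue pentagon sits in the bottom-right of the first image and the top-right of the second — consistent with a whole-image 90° counter-clockwise rotation.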